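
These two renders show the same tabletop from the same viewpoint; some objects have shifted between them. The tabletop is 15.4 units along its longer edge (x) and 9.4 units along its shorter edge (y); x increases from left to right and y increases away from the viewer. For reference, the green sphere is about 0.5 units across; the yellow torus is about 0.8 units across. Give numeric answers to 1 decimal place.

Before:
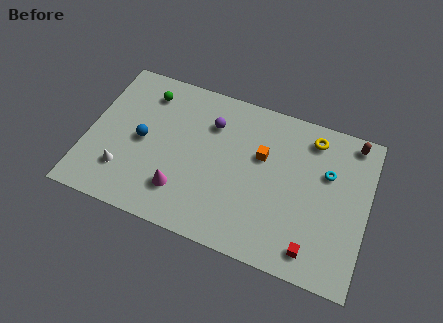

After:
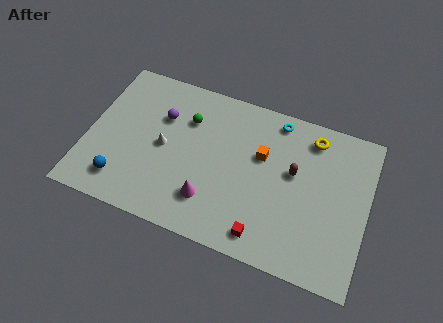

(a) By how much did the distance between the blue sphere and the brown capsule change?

-2.1

The distance was about 11.9 in the first image and 9.8 in the second, so they moved 2.1 units closer together.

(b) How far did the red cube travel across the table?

2.6

From (12.7, 1.4) to (10.1, 1.3), the red cube covered √(2.6² + 0.1²) ≈ 2.6 units.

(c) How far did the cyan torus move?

3.7

The cyan torus moved from about (13.1, 6.1) to (10.1, 8.3), a distance of √(3.0² + 2.2²) ≈ 3.7.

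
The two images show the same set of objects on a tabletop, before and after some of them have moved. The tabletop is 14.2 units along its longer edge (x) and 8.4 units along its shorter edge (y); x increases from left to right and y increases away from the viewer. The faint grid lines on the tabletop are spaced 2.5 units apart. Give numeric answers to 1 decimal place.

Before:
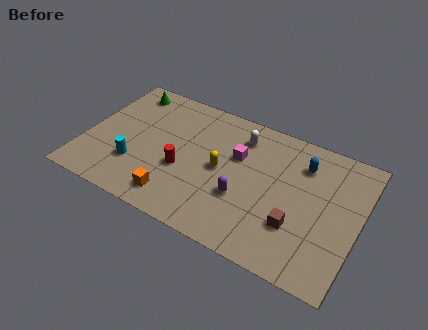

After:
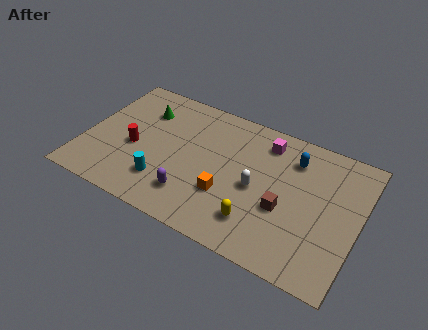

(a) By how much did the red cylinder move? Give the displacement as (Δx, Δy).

(-2.6, 0.3)

From the two frames, the red cylinder sits at roughly (5.2, 3.3) before and (2.6, 3.6) after.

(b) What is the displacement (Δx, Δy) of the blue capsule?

(-0.5, 0.1)

From the two frames, the blue capsule sits at roughly (11.1, 6.4) before and (10.6, 6.5) after.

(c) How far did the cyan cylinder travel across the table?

1.6

The cyan cylinder was near (2.8, 2.5) before and (4.4, 2.1) after, so it travelled √(1.6² + 0.4²) ≈ 1.6 units.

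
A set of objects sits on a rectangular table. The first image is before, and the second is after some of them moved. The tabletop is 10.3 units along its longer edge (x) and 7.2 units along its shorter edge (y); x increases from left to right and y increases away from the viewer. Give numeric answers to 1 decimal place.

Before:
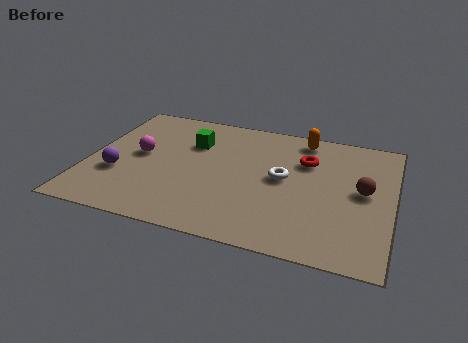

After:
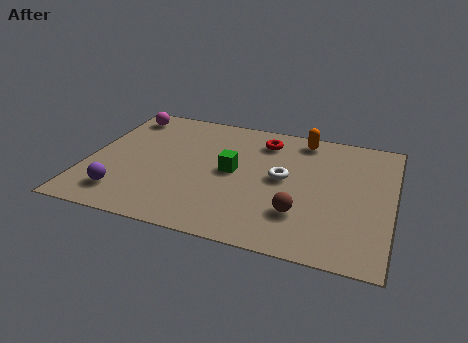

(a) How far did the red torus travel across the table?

1.7

The red torus moved from about (7.3, 5.0) to (5.8, 5.8), a distance of √(1.5² + 0.8²) ≈ 1.7.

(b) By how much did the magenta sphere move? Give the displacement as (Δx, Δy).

(-0.8, 2.3)

From the two frames, the magenta sphere sits at roughly (1.7, 3.8) before and (0.9, 6.1) after.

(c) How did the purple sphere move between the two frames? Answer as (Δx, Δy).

(0.3, -1.1)

The purple sphere was at about (1.1, 2.5) and moved to about (1.4, 1.4).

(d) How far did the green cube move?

2.0

From (3.4, 5.0) to (4.9, 3.7), the green cube covered √(1.5² + 1.3²) ≈ 2.0 units.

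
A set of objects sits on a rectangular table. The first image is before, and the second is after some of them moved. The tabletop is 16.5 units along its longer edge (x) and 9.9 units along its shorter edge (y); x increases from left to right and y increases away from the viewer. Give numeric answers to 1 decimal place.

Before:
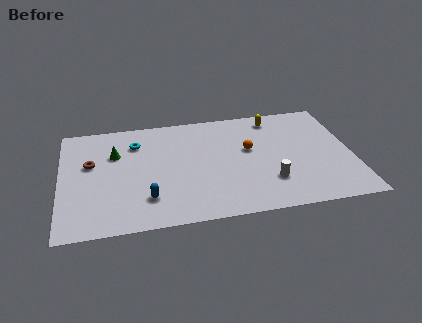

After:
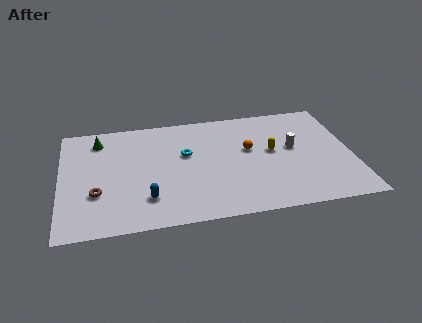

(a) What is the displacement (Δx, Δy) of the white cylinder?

(1.5, 2.8)

From the two frames, the white cylinder sits at roughly (11.7, 2.7) before and (13.2, 5.5) after.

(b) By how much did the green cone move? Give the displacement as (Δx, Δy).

(-0.9, 1.4)

The green cone was at about (3.1, 6.7) and moved to about (2.2, 8.1).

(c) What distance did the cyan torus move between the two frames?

3.2

From (4.3, 7.5) to (7.1, 6.0), the cyan torus covered √(2.8² + 1.5²) ≈ 3.2 units.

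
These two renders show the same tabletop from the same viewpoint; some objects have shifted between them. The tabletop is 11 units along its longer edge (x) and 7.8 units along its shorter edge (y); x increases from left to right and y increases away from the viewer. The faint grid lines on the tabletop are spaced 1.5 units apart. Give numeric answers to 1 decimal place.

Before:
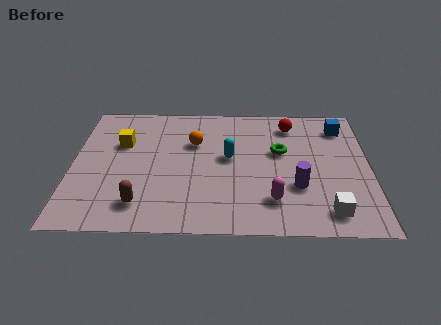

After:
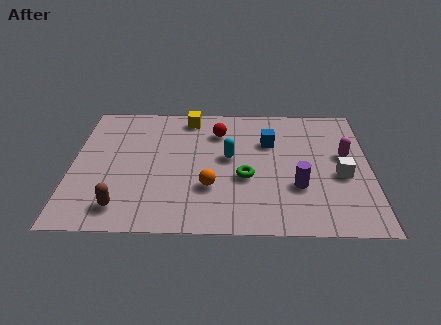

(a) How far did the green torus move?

2.1

The green torus was near (7.7, 4.7) before and (6.4, 3.1) after, so it travelled √(1.3² + 1.6²) ≈ 2.1 units.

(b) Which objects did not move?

the cyan capsule and the purple cylinder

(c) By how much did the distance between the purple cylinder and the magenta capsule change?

+1.4

They were about 1.2 units apart before and 2.6 after — 1.4 units further apart.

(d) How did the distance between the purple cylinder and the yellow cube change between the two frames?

-1.2

Before: roughly 7.0 units apart; after: 5.8. That's 1.2 units closer together.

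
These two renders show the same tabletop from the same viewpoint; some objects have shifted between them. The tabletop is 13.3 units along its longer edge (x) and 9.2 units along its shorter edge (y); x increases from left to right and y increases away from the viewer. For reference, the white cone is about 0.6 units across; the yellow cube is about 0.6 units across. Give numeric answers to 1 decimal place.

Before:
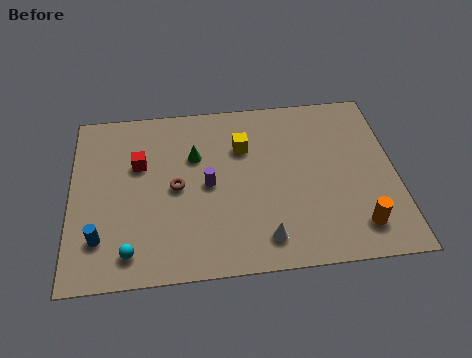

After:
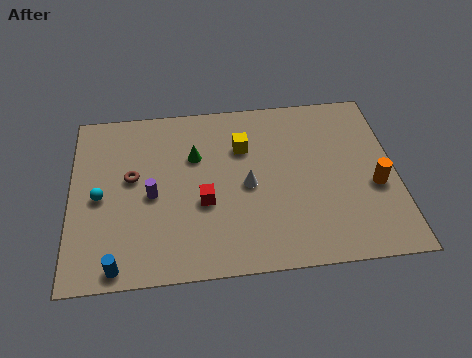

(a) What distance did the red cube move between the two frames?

3.5

The red cube was near (2.8, 5.9) before and (5.4, 3.6) after, so it travelled √(2.6² + 2.3²) ≈ 3.5 units.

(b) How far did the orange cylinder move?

2.2

The orange cylinder was near (11.6, 1.7) before and (12.4, 3.7) after, so it travelled √(0.8² + 2.0²) ≈ 2.2 units.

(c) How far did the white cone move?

2.9

The white cone was near (7.8, 1.5) before and (7.2, 4.3) after, so it travelled √(0.6² + 2.8²) ≈ 2.9 units.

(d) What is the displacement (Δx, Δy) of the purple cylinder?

(-2.3, -0.3)

The purple cylinder started near (5.6, 4.5) and ended near (3.3, 4.2).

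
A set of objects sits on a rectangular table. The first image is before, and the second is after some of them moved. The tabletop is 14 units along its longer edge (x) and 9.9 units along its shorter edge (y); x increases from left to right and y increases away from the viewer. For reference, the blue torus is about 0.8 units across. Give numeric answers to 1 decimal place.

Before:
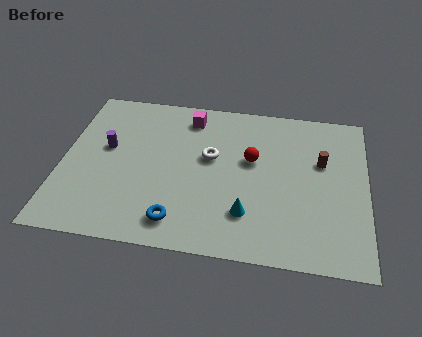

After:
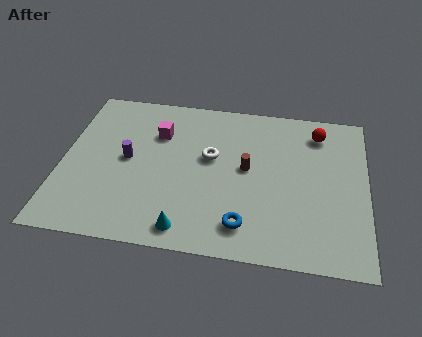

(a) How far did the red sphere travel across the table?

3.7

The red sphere was near (8.7, 5.9) before and (11.7, 8.1) after, so it travelled √(3.0² + 2.2²) ≈ 3.7 units.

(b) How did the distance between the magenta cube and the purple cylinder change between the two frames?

-2.2

Before: roughly 4.5 units apart; after: 2.3. That's 2.2 units closer together.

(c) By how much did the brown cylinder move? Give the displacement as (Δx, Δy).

(-3.4, -0.9)

The brown cylinder started near (11.9, 6.2) and ended near (8.5, 5.3).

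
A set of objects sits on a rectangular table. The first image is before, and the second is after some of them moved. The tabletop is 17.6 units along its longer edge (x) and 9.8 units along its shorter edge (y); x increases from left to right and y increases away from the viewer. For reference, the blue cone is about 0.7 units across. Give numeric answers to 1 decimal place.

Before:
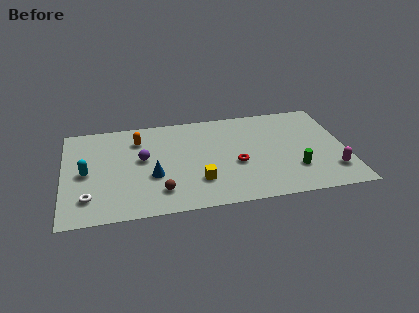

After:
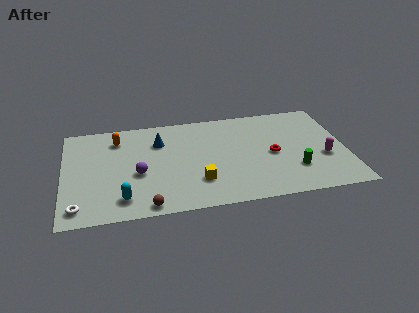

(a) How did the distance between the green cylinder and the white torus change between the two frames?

+0.7

The distance was about 12.8 in the first image and 13.5 in the second, so they moved 0.7 units further apart.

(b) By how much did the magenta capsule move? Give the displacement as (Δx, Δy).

(-0.4, 1.4)

From the two frames, the magenta capsule sits at roughly (16.6, 2.3) before and (16.2, 3.7) after.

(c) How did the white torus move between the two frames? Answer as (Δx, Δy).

(-0.6, -0.8)

The white torus was at about (1.5, 2.2) and moved to about (0.9, 1.4).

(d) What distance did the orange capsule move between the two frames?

1.3

The orange capsule was near (4.7, 7.5) before and (3.4, 7.8) after, so it travelled √(1.3² + 0.3²) ≈ 1.3 units.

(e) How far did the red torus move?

2.4

The red torus was near (10.7, 4.0) before and (13.0, 4.6) after, so it travelled √(2.3² + 0.6²) ≈ 2.4 units.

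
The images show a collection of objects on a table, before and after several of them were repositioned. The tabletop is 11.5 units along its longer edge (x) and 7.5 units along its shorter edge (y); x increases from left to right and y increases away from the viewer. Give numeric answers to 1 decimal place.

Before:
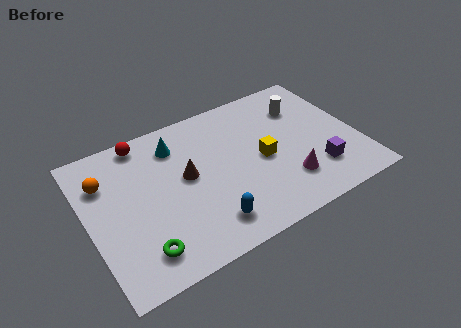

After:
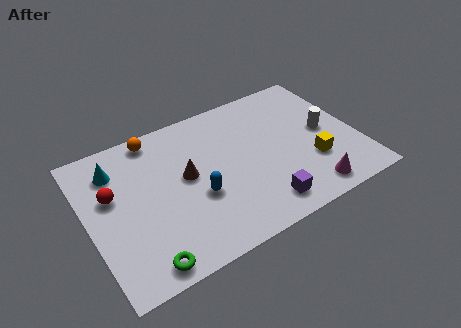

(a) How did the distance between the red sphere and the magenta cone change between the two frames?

+1.4

The distance was about 7.3 in the first image and 8.7 in the second, so they moved 1.4 units further apart.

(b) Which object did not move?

the brown cone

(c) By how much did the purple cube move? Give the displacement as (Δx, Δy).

(-2.5, -0.7)

The purple cube was at about (9.5, 1.9) and moved to about (7.0, 1.2).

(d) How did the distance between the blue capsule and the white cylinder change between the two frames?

-0.5

The distance was about 6.3 in the first image and 5.8 in the second, so they moved 0.5 units closer together.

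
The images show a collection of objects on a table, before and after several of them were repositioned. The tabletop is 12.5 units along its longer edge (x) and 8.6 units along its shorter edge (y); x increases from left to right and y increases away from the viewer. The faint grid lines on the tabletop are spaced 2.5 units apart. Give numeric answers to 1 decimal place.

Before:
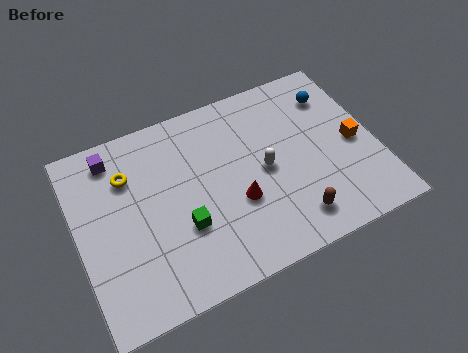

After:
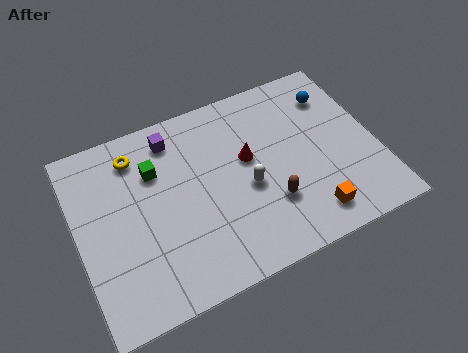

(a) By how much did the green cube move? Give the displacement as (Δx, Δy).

(-0.8, 3.0)

The green cube started near (4.2, 3.0) and ended near (3.4, 6.0).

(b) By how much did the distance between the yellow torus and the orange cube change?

-0.9

The distance was about 9.6 in the first image and 8.7 in the second, so they moved 0.9 units closer together.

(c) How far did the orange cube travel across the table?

3.5

The orange cube moved from about (11.6, 4.0) to (9.3, 1.4), a distance of √(2.3² + 2.6²) ≈ 3.5.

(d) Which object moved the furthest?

the orange cube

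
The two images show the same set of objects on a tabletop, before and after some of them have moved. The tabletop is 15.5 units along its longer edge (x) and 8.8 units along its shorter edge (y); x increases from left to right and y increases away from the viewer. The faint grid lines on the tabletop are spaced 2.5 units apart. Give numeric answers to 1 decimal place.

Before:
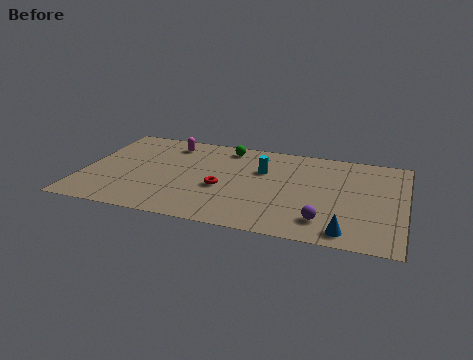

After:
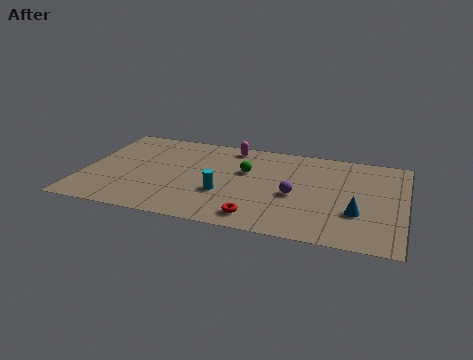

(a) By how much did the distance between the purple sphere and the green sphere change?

-4.7

They were about 7.7 units apart before and 3.0 after — 4.7 units closer together.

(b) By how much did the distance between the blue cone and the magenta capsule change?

-2.9

They were about 10.9 units apart before and 8.0 after — 2.9 units closer together.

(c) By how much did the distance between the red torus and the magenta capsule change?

+1.9

Before: roughly 4.7 units apart; after: 6.6. That's 1.9 units further apart.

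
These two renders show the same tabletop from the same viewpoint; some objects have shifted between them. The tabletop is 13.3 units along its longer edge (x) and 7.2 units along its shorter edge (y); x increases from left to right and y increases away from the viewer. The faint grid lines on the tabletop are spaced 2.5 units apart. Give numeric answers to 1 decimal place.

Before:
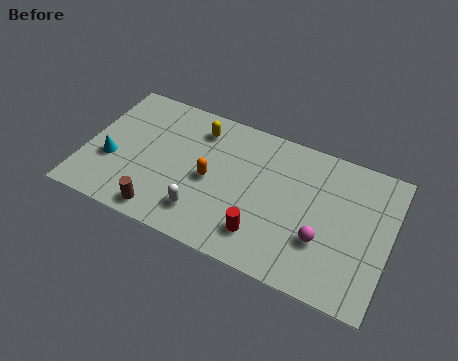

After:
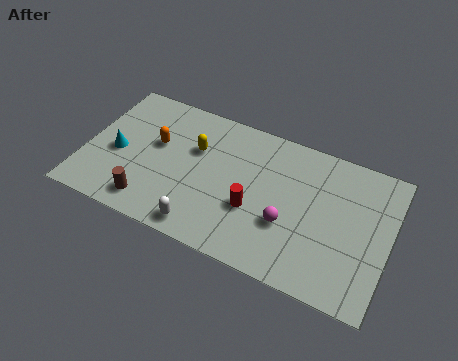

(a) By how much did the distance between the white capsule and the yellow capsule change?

-0.4

Before: roughly 4.3 units apart; after: 3.9. That's 0.4 units closer together.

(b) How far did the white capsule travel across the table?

0.7

The white capsule was near (5.4, 1.6) before and (5.5, 0.9) after, so it travelled √(0.1² + 0.7²) ≈ 0.7 units.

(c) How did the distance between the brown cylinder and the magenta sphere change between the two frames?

-0.9

They were about 7.0 units apart before and 6.1 after — 0.9 units closer together.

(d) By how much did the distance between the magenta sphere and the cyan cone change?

-1.7

Before: roughly 9.3 units apart; after: 7.6. That's 1.7 units closer together.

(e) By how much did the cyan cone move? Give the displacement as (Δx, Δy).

(0.2, 0.5)

From the two frames, the cyan cone sits at roughly (1.2, 2.7) before and (1.4, 3.2) after.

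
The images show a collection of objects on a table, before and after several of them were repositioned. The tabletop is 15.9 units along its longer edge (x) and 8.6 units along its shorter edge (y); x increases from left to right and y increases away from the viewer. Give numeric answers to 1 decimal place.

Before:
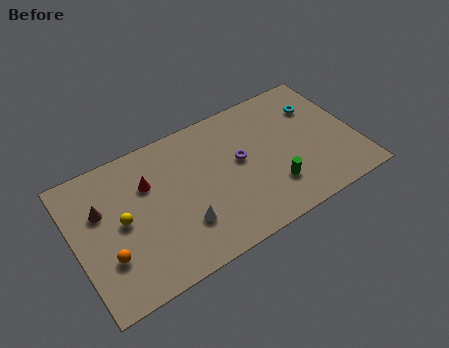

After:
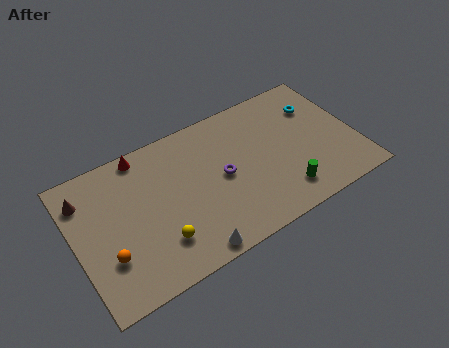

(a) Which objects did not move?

the orange sphere and the cyan torus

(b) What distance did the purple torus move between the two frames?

1.2

From (9.4, 4.8) to (8.3, 4.3), the purple torus covered √(1.1² + 0.5²) ≈ 1.2 units.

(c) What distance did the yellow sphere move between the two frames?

2.8

The yellow sphere moved from about (2.6, 4.4) to (4.4, 2.2), a distance of √(1.8² + 2.2²) ≈ 2.8.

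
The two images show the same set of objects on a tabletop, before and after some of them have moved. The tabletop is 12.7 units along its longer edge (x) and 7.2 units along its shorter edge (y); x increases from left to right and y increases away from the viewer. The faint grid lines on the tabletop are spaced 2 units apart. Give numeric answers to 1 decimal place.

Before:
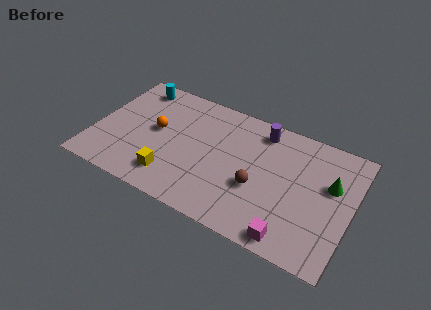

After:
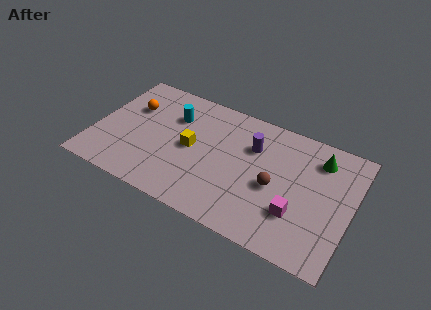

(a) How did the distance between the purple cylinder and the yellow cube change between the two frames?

-2.8

The distance was about 6.0 in the first image and 3.2 in the second, so they moved 2.8 units closer together.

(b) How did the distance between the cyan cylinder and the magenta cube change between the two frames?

-3.0

The distance was about 10.1 in the first image and 7.1 in the second, so they moved 3.0 units closer together.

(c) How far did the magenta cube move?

1.4

From (10.1, 0.8) to (10.2, 2.2), the magenta cube covered √(0.1² + 1.4²) ≈ 1.4 units.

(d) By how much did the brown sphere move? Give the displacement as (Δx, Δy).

(0.8, 0.4)

The brown sphere was at about (8.2, 2.8) and moved to about (9.0, 3.2).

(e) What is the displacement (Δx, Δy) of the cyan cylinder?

(2.1, -1.1)

The cyan cylinder started near (1.6, 6.2) and ended near (3.7, 5.1).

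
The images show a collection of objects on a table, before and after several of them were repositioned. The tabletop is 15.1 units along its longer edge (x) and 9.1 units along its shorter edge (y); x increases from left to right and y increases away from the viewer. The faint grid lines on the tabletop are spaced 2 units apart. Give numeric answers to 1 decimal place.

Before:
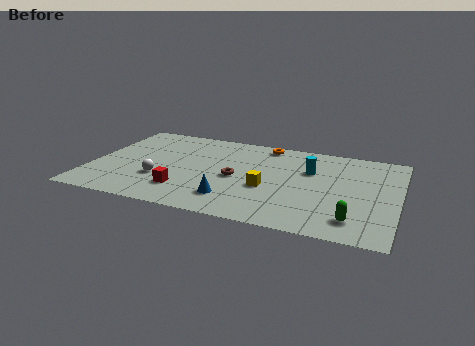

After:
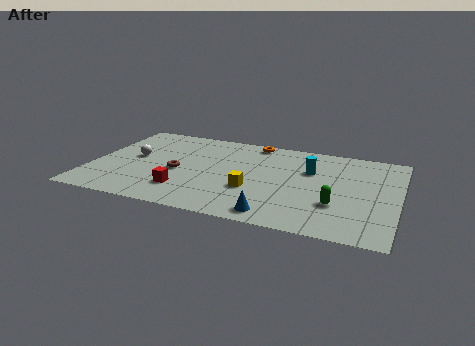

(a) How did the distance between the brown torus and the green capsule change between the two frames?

+1.6

Before: roughly 6.4 units apart; after: 8.0. That's 1.6 units further apart.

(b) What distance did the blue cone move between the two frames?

2.4

The blue cone moved from about (7.2, 2.0) to (9.4, 1.1), a distance of √(2.2² + 0.9²) ≈ 2.4.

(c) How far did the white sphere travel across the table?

2.4

The white sphere moved from about (3.5, 3.0) to (2.0, 4.9), a distance of √(1.5² + 1.9²) ≈ 2.4.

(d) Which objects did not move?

the red cube and the cyan cylinder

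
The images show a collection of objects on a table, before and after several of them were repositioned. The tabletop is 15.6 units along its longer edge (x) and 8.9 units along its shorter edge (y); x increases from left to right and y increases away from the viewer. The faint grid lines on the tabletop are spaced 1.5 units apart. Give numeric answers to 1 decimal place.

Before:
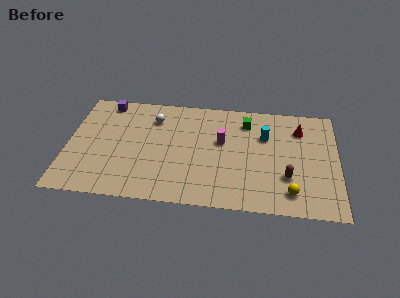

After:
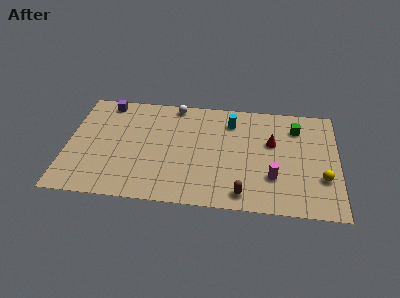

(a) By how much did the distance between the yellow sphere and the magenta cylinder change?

-2.6

Before: roughly 5.4 units apart; after: 2.8. That's 2.6 units closer together.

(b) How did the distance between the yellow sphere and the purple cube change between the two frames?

+1.1

They were about 12.5 units apart before and 13.6 after — 1.1 units further apart.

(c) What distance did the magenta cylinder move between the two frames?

4.0

The magenta cylinder moved from about (8.9, 5.3) to (11.9, 2.7), a distance of √(3.0² + 2.6²) ≈ 4.0.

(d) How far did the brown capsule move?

3.0

From (12.7, 2.8) to (10.2, 1.2), the brown capsule covered √(2.5² + 1.6²) ≈ 3.0 units.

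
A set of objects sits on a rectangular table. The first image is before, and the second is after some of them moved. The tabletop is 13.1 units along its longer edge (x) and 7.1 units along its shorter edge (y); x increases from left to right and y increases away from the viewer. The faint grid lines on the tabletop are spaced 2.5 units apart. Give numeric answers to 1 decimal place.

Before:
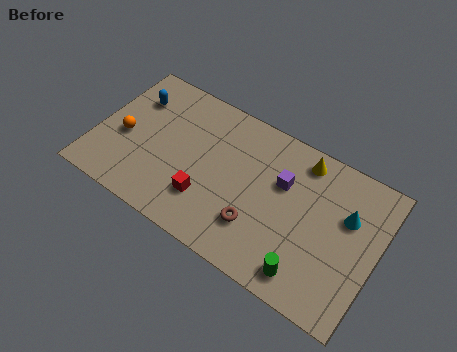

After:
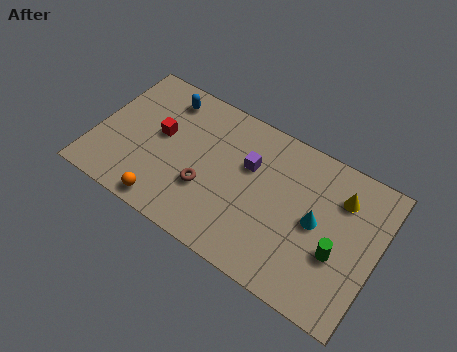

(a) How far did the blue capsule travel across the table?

1.6

From (1.4, 5.2) to (2.8, 5.9), the blue capsule covered √(1.4² + 0.7²) ≈ 1.6 units.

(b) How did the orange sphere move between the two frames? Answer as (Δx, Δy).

(2.4, -2.3)

The orange sphere was at about (1.3, 3.1) and moved to about (3.7, 0.8).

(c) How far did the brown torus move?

2.5

From (7.8, 2.0) to (5.3, 2.5), the brown torus covered √(2.5² + 0.5²) ≈ 2.5 units.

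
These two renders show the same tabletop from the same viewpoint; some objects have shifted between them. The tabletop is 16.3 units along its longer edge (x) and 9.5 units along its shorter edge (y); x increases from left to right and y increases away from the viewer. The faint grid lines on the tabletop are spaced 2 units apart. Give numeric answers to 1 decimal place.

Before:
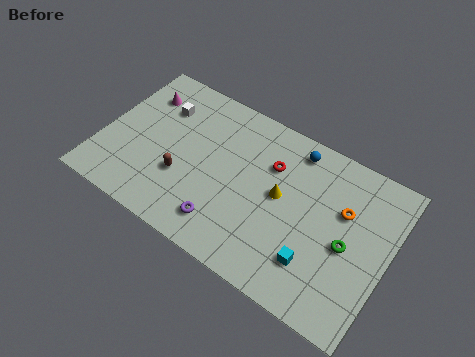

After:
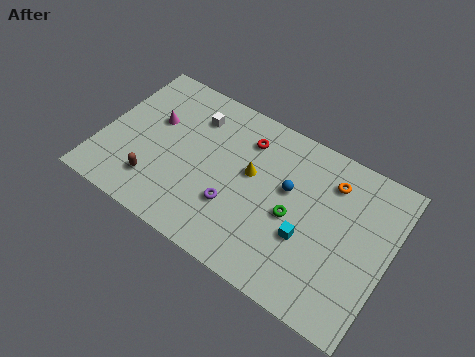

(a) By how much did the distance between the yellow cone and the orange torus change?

+1.2

Before: roughly 3.5 units apart; after: 4.7. That's 1.2 units further apart.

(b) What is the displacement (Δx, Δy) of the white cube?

(1.9, 0.4)

The white cube was at about (2.9, 6.9) and moved to about (4.8, 7.3).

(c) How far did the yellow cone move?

1.8

The yellow cone moved from about (10.2, 5.1) to (8.4, 5.5), a distance of √(1.8² + 0.4²) ≈ 1.8.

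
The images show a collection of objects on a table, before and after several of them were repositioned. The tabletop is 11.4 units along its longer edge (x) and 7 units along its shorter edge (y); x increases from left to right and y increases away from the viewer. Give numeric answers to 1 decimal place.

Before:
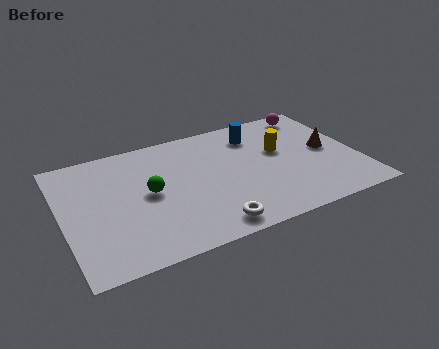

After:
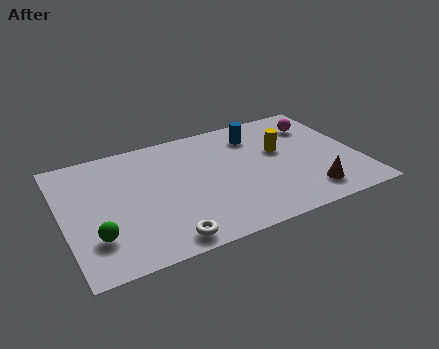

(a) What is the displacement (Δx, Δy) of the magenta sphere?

(0.0, -0.8)

The magenta sphere started near (10.1, 6.1) and ended near (10.1, 5.3).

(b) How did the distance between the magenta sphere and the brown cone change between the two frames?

+1.6

The distance was about 2.5 in the first image and 4.1 in the second, so they moved 1.6 units further apart.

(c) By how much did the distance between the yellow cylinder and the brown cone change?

+1.1

The distance was about 1.9 in the first image and 3.0 in the second, so they moved 1.1 units further apart.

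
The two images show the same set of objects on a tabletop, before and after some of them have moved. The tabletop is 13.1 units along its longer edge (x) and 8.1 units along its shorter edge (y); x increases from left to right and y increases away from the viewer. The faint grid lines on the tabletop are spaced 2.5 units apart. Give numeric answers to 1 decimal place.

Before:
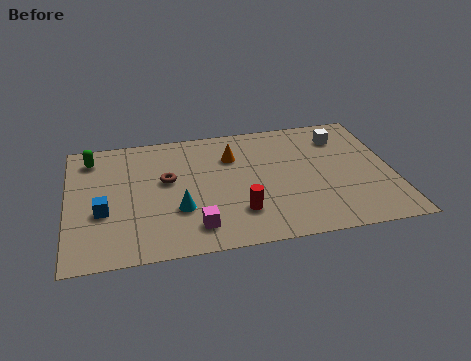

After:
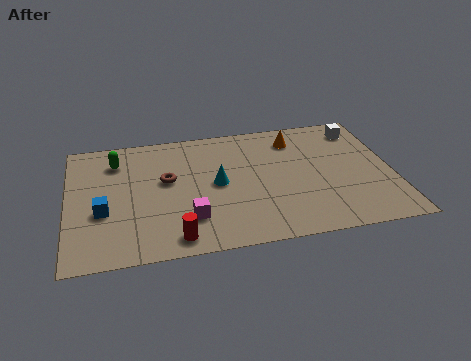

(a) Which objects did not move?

the brown torus and the blue cube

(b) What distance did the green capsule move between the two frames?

1.1

The green capsule moved from about (1.0, 6.7) to (2.0, 6.3), a distance of √(1.0² + 0.4²) ≈ 1.1.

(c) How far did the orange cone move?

2.7

The orange cone was near (6.7, 5.8) before and (9.3, 6.5) after, so it travelled √(2.6² + 0.7²) ≈ 2.7 units.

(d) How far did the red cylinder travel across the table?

2.8

The red cylinder moved from about (6.8, 2.1) to (4.2, 1.0), a distance of √(2.6² + 1.1²) ≈ 2.8.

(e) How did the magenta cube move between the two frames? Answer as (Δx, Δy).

(-0.2, 0.6)

From the two frames, the magenta cube sits at roughly (5.0, 1.5) before and (4.8, 2.1) after.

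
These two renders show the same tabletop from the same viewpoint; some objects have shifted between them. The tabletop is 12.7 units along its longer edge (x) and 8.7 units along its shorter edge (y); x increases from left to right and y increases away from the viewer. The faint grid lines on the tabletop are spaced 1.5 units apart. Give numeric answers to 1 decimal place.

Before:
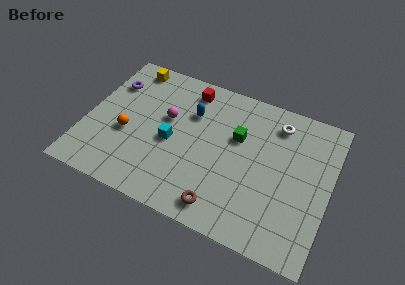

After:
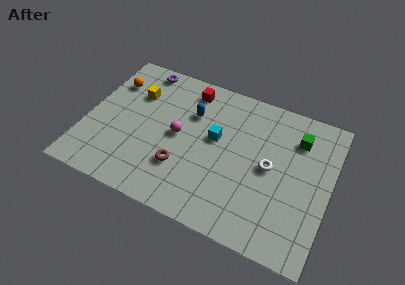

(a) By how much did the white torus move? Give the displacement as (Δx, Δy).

(-0.1, -2.7)

The white torus was at about (9.7, 7.1) and moved to about (9.6, 4.4).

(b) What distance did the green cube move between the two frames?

3.2

From (7.8, 5.5) to (10.8, 6.6), the green cube covered √(3.0² + 1.1²) ≈ 3.2 units.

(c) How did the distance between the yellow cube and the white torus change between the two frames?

-0.4

The distance was about 7.9 in the first image and 7.5 in the second, so they moved 0.4 units closer together.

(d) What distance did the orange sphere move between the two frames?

3.1

The orange sphere was near (2.2, 3.5) before and (1.0, 6.4) after, so it travelled √(1.2² + 2.9²) ≈ 3.1 units.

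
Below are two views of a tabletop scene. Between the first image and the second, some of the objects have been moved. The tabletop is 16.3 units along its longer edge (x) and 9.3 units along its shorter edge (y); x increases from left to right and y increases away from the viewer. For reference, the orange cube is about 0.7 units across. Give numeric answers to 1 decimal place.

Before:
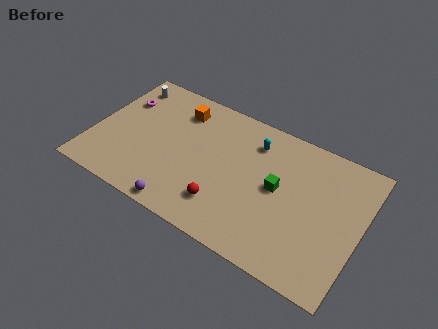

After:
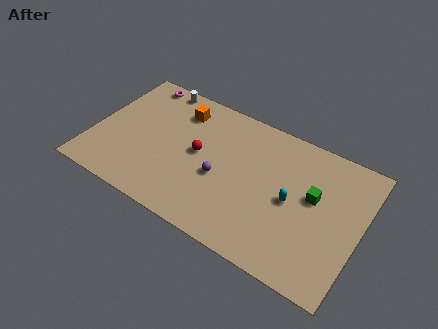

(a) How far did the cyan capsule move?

3.9

From (9.5, 7.3) to (12.2, 4.5), the cyan capsule covered √(2.7² + 2.8²) ≈ 3.9 units.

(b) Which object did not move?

the orange cube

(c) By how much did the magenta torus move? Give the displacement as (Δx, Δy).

(0.7, 1.9)

From the two frames, the magenta torus sits at roughly (1.3, 6.5) before and (2.0, 8.4) after.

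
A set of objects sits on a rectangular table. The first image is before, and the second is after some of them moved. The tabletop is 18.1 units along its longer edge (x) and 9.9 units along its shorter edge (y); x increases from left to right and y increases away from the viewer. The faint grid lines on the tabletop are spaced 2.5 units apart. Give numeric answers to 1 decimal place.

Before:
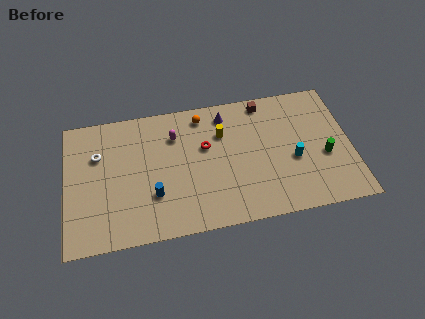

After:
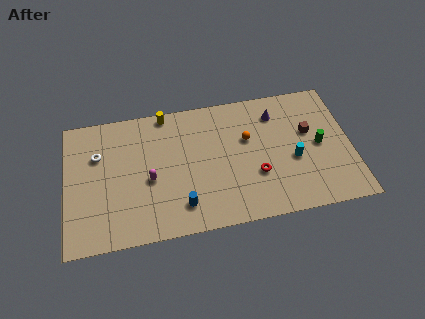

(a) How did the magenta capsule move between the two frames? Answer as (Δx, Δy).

(-1.7, -3.0)

The magenta capsule was at about (7.0, 7.3) and moved to about (5.3, 4.3).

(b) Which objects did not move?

the cyan cylinder and the white torus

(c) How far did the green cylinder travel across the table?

0.9

The green cylinder moved from about (16.4, 4.0) to (16.1, 4.9), a distance of √(0.3² + 0.9²) ≈ 0.9.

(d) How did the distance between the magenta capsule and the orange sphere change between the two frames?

+4.4

They were about 2.2 units apart before and 6.6 after — 4.4 units further apart.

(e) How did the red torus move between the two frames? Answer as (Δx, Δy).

(3.1, -2.7)

The red torus started near (8.9, 6.1) and ended near (12.0, 3.4).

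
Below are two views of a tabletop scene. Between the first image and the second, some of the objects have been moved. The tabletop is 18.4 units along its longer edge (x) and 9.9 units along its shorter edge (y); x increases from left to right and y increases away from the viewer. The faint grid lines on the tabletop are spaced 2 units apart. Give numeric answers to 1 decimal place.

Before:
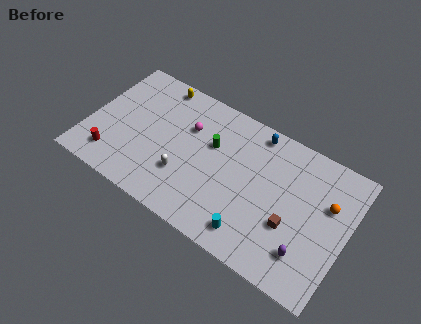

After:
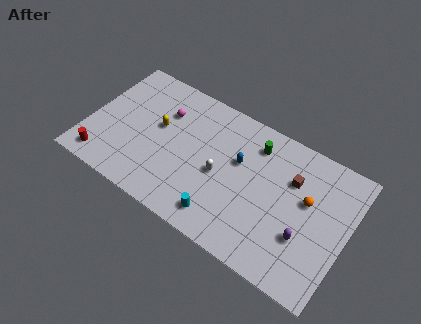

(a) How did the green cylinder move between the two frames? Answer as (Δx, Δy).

(2.9, 1.6)

The green cylinder started near (8.6, 6.3) and ended near (11.5, 7.9).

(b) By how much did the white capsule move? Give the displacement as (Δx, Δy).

(2.4, 1.4)

The white capsule was at about (7.1, 3.1) and moved to about (9.5, 4.5).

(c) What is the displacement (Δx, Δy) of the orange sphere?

(-1.4, -0.5)

The orange sphere was at about (16.9, 6.4) and moved to about (15.5, 5.9).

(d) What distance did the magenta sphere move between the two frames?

1.8

The magenta sphere moved from about (6.8, 6.7) to (5.0, 7.0), a distance of √(1.8² + 0.3²) ≈ 1.8.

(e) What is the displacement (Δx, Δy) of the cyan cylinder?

(-2.2, 0.0)

The cyan cylinder was at about (12.3, 1.6) and moved to about (10.1, 1.6).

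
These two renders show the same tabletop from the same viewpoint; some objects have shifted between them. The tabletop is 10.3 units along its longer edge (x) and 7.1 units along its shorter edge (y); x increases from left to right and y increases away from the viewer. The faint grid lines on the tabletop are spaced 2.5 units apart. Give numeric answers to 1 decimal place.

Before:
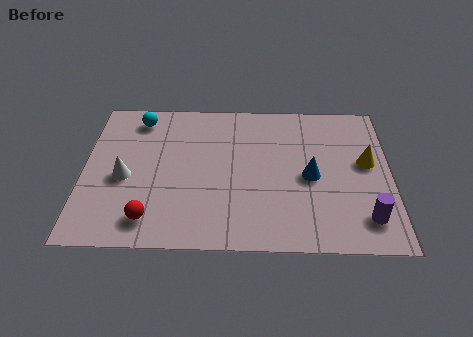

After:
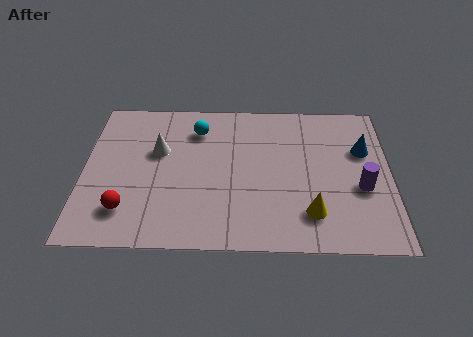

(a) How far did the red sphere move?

0.9

The red sphere moved from about (2.3, 1.2) to (1.5, 1.6), a distance of √(0.8² + 0.4²) ≈ 0.9.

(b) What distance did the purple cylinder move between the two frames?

1.4

The purple cylinder was near (9.4, 1.4) before and (9.3, 2.8) after, so it travelled √(0.1² + 1.4²) ≈ 1.4 units.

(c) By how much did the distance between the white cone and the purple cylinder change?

-1.2

The distance was about 8.2 in the first image and 7.0 in the second, so they moved 1.2 units closer together.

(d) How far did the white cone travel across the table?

1.7

From (1.4, 3.1) to (2.5, 4.4), the white cone covered √(1.1² + 1.3²) ≈ 1.7 units.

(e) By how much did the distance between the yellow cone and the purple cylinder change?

-0.5

The distance was about 2.6 in the first image and 2.1 in the second, so they moved 0.5 units closer together.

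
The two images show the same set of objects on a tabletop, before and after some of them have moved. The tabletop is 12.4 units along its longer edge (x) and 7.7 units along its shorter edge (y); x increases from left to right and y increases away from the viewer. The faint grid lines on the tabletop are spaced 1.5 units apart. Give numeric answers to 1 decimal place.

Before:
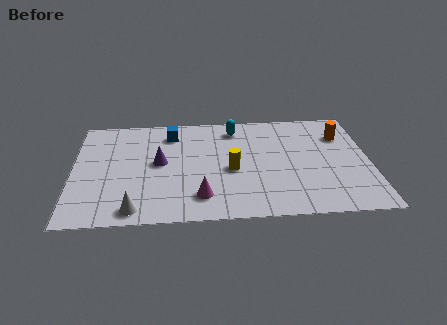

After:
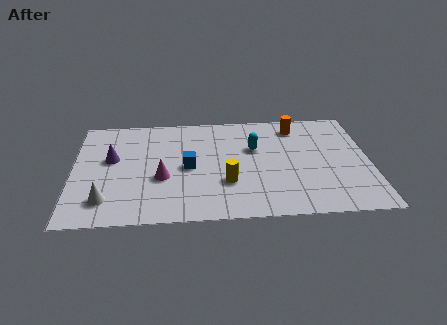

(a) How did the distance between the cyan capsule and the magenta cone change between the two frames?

-0.7

The distance was about 5.0 in the first image and 4.3 in the second, so they moved 0.7 units closer together.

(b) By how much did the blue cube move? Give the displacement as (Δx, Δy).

(0.7, -2.5)

From the two frames, the blue cube sits at roughly (4.1, 6.2) before and (4.8, 3.7) after.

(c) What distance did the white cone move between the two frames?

1.4

The white cone moved from about (2.6, 0.9) to (1.4, 1.6), a distance of √(1.2² + 0.7²) ≈ 1.4.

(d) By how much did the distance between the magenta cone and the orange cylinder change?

-0.6

They were about 7.2 units apart before and 6.6 after — 0.6 units closer together.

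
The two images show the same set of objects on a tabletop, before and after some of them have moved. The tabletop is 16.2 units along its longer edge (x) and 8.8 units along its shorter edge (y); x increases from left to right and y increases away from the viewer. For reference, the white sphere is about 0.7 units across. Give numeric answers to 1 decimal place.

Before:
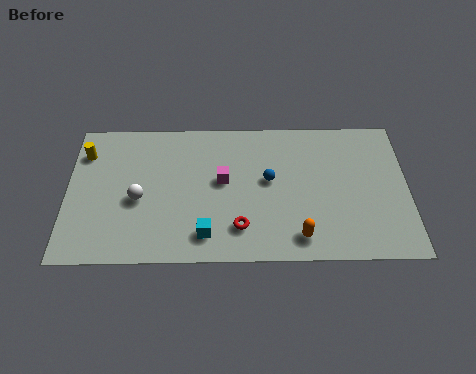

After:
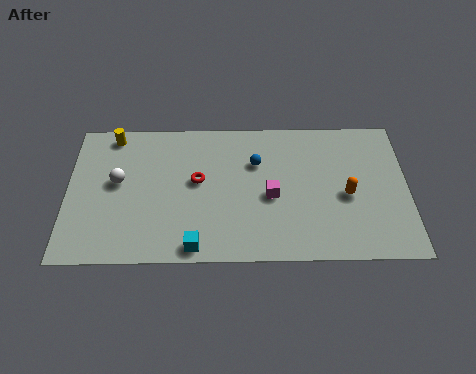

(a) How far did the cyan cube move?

0.9

The cyan cube moved from about (6.6, 1.6) to (6.1, 0.9), a distance of √(0.5² + 0.7²) ≈ 0.9.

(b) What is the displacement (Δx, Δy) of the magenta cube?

(2.3, -1.0)

From the two frames, the magenta cube sits at roughly (7.4, 4.9) before and (9.7, 3.9) after.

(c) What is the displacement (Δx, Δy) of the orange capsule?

(2.3, 2.5)

The orange capsule was at about (11.0, 1.4) and moved to about (13.3, 3.9).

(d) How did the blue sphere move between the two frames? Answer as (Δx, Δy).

(-0.6, 1.1)

The blue sphere started near (9.6, 4.9) and ended near (9.0, 6.0).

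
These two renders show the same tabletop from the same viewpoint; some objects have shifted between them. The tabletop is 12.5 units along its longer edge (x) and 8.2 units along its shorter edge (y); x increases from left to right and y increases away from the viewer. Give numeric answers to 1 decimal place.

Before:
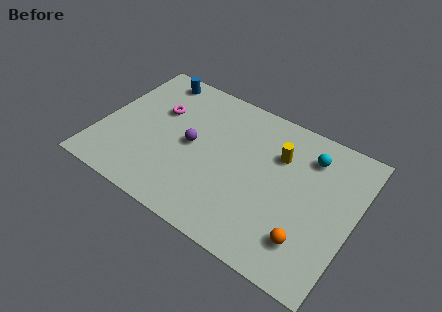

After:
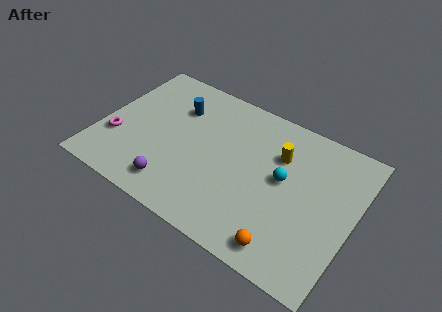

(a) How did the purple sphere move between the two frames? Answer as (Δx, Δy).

(-0.4, -2.7)

The purple sphere started near (4.5, 4.1) and ended near (4.1, 1.4).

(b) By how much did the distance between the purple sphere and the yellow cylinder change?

+1.8

They were about 4.4 units apart before and 6.2 after — 1.8 units further apart.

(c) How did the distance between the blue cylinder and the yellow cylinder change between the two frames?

-1.6

Before: roughly 6.8 units apart; after: 5.2. That's 1.6 units closer together.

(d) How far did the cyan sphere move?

2.1

From (10.0, 6.4) to (9.0, 4.5), the cyan sphere covered √(1.0² + 1.9²) ≈ 2.1 units.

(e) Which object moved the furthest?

the magenta torus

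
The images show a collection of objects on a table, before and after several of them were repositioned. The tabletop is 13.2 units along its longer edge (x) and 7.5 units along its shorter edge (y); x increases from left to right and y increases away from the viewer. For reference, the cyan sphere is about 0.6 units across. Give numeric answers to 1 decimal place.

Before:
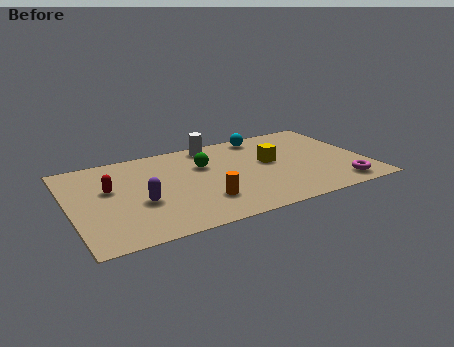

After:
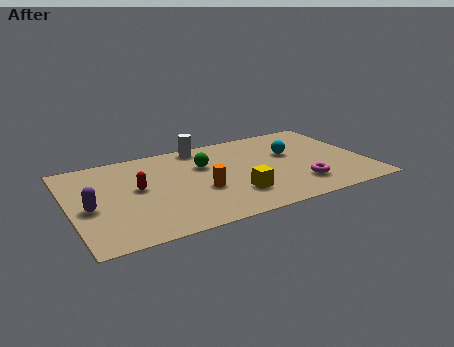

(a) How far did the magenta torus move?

1.8

The magenta torus was near (11.7, 1.1) before and (10.0, 1.8) after, so it travelled √(1.7² + 0.7²) ≈ 1.8 units.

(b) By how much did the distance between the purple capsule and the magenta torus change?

+0.4

The distance was about 8.9 in the first image and 9.3 in the second, so they moved 0.4 units further apart.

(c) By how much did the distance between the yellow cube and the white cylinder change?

+1.5

The distance was about 3.3 in the first image and 4.8 in the second, so they moved 1.5 units further apart.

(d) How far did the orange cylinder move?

0.9

The orange cylinder was near (5.7, 2.0) before and (5.7, 2.9) after, so it travelled √(0.0² + 0.9²) ≈ 0.9 units.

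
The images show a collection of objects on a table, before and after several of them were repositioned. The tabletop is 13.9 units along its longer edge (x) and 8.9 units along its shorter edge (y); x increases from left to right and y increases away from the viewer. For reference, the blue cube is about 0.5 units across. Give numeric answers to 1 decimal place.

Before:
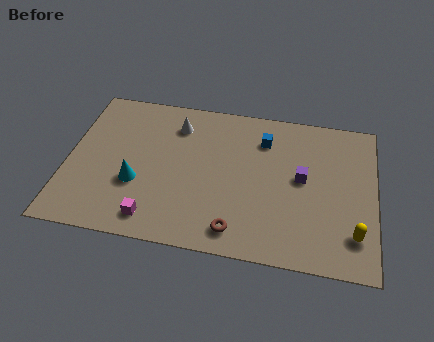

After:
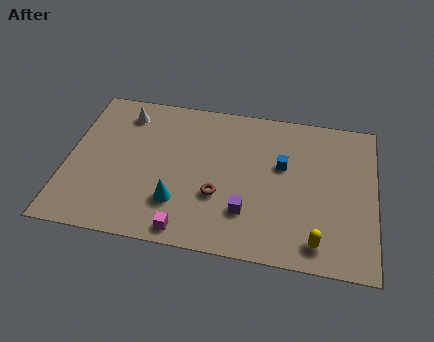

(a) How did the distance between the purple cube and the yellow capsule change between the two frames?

-0.3

Before: roughly 3.7 units apart; after: 3.4. That's 0.3 units closer together.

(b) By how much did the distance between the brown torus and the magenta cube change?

-1.1

The distance was about 3.7 in the first image and 2.6 in the second, so they moved 1.1 units closer together.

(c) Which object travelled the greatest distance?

the purple cube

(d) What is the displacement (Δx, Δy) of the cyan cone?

(1.9, -0.8)

The cyan cone was at about (3.2, 3.2) and moved to about (5.1, 2.4).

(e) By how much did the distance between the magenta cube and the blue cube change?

-1.1

The distance was about 7.2 in the first image and 6.1 in the second, so they moved 1.1 units closer together.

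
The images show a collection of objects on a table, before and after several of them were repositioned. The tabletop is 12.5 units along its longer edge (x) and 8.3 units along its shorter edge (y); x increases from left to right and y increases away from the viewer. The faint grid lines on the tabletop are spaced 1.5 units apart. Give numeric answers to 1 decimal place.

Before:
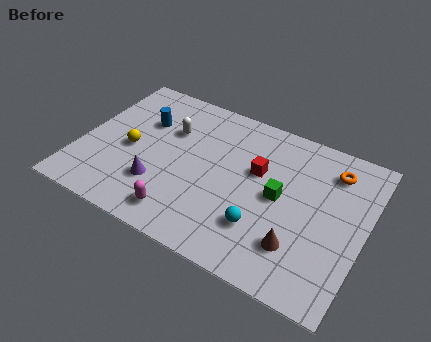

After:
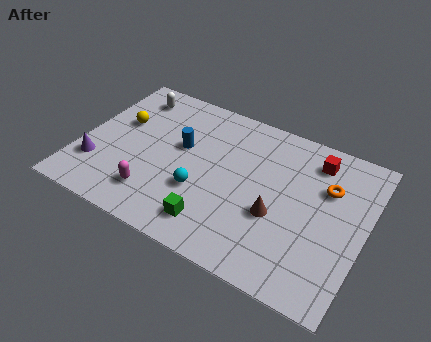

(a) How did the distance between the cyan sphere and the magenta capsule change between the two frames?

-1.3

They were about 3.5 units apart before and 2.2 after — 1.3 units closer together.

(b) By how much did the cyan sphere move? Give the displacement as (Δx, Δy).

(-2.8, 0.6)

The cyan sphere was at about (8.3, 2.3) and moved to about (5.5, 2.9).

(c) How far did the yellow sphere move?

1.5

The yellow sphere moved from about (2.2, 3.8) to (1.5, 5.1), a distance of √(0.7² + 1.3²) ≈ 1.5.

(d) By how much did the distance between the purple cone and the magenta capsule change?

+1.1

Before: roughly 1.6 units apart; after: 2.7. That's 1.1 units further apart.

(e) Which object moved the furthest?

the green cube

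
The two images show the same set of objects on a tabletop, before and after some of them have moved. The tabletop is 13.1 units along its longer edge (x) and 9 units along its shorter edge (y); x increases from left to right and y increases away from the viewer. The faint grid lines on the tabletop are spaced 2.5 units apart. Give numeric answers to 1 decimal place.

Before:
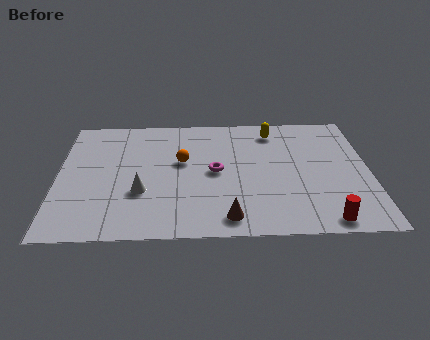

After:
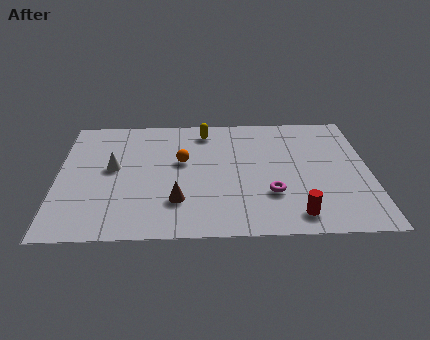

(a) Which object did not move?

the orange sphere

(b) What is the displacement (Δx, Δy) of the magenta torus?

(2.3, -1.7)

The magenta torus started near (6.6, 4.5) and ended near (8.9, 2.8).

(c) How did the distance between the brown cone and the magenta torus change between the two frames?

+0.6

Before: roughly 3.3 units apart; after: 3.9. That's 0.6 units further apart.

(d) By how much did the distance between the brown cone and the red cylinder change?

+1.0

They were about 4.0 units apart before and 5.0 after — 1.0 units further apart.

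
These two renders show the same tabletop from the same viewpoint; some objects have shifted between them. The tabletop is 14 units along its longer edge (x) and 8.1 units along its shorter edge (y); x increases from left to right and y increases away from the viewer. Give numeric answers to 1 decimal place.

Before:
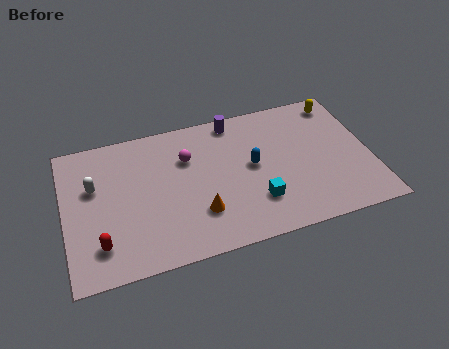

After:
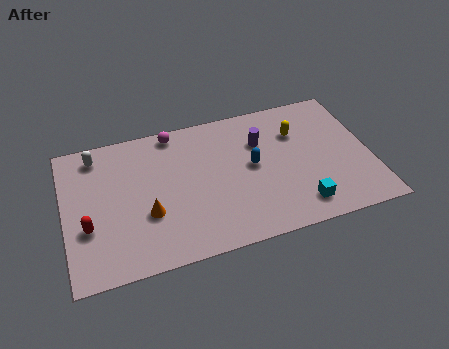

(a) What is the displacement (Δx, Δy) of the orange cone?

(-2.3, 0.6)

From the two frames, the orange cone sits at roughly (6.0, 2.3) before and (3.7, 2.9) after.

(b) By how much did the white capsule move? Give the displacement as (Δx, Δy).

(0.2, 1.8)

The white capsule was at about (1.4, 5.1) and moved to about (1.6, 6.9).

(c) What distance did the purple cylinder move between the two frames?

1.9

The purple cylinder moved from about (8.0, 7.2) to (9.1, 5.6), a distance of √(1.1² + 1.6²) ≈ 1.9.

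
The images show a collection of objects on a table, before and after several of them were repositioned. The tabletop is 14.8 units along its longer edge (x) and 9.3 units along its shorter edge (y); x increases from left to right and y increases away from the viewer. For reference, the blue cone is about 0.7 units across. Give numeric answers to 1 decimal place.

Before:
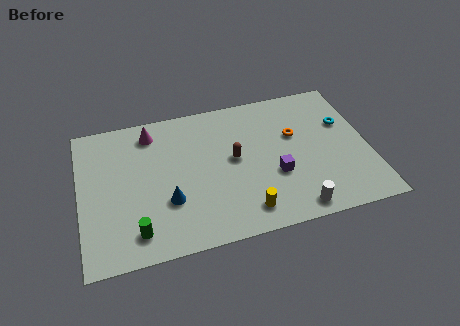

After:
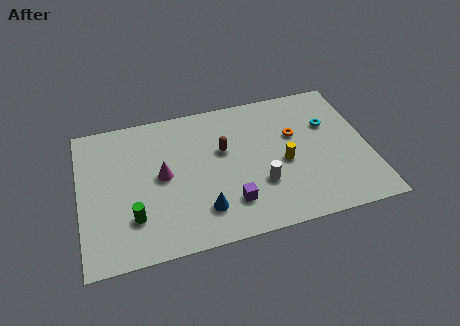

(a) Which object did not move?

the orange torus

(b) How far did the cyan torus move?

0.8

The cyan torus was near (13.7, 6.0) before and (12.9, 6.1) after, so it travelled √(0.8² + 0.1²) ≈ 0.8 units.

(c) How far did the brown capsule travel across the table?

0.9

The brown capsule was near (7.9, 5.0) before and (7.4, 5.7) after, so it travelled √(0.5² + 0.7²) ≈ 0.9 units.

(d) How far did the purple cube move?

2.7

From (9.9, 3.4) to (7.5, 2.2), the purple cube covered √(2.4² + 1.2²) ≈ 2.7 units.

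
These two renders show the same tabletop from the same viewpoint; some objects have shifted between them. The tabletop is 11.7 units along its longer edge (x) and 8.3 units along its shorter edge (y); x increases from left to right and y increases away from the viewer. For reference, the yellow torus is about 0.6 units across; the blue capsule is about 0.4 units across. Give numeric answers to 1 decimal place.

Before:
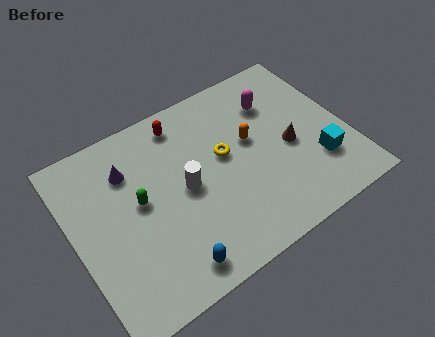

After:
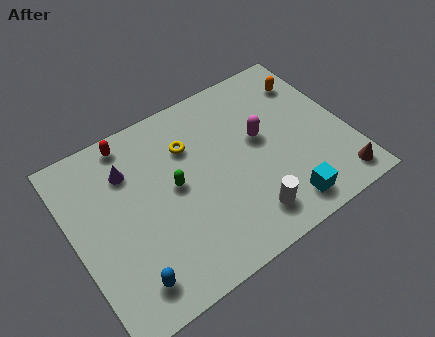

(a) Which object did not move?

the purple cone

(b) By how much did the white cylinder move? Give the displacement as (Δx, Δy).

(2.2, -2.6)

The white cylinder started near (4.7, 4.1) and ended near (6.9, 1.5).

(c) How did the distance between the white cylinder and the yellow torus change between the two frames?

+2.8

The distance was about 1.9 in the first image and 4.7 in the second, so they moved 2.8 units further apart.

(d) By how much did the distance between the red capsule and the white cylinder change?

+4.1

The distance was about 3.0 in the first image and 7.1 in the second, so they moved 4.1 units further apart.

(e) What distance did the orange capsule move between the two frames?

3.3

From (7.7, 4.8) to (10.6, 6.4), the orange capsule covered √(2.9² + 1.6²) ≈ 3.3 units.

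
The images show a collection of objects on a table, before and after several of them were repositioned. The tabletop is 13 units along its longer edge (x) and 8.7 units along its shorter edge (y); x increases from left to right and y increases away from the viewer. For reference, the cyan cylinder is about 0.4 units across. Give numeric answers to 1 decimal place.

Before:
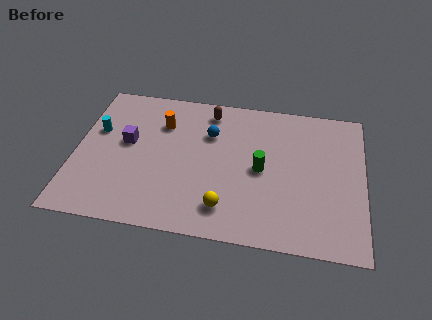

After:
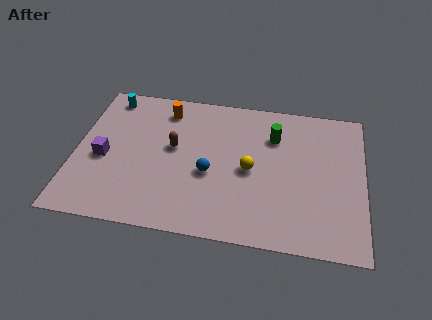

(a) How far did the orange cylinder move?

0.9

The orange cylinder moved from about (3.8, 6.3) to (3.9, 7.2), a distance of √(0.1² + 0.9²) ≈ 0.9.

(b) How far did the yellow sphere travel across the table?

2.6

From (6.9, 1.7) to (7.9, 4.1), the yellow sphere covered √(1.0² + 2.4²) ≈ 2.6 units.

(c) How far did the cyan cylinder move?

2.2

The cyan cylinder moved from about (0.9, 5.4) to (1.3, 7.6), a distance of √(0.4² + 2.2²) ≈ 2.2.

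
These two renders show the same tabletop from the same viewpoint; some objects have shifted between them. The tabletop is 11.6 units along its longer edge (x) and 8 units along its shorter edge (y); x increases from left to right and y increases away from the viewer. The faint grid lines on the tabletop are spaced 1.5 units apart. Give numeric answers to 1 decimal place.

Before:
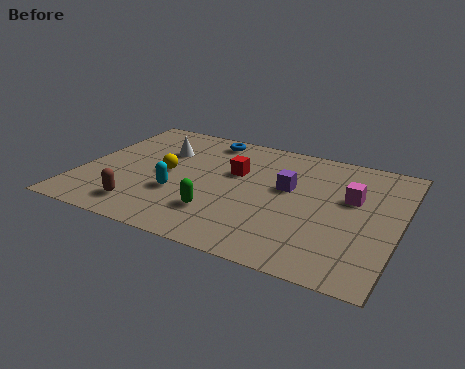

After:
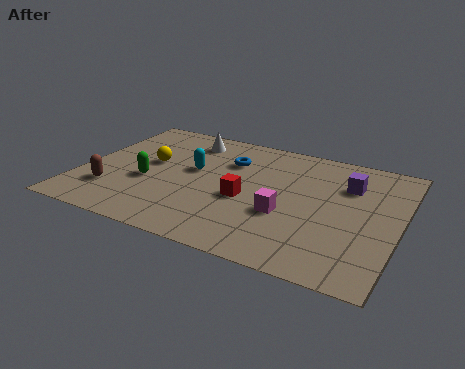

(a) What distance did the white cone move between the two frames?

1.4

From (2.7, 5.5) to (3.5, 6.6), the white cone covered √(0.8² + 1.1²) ≈ 1.4 units.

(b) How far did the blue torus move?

1.6

From (4.2, 7.0) to (5.2, 5.7), the blue torus covered √(1.0² + 1.3²) ≈ 1.6 units.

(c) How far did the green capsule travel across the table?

3.0

From (5.3, 2.1) to (2.5, 3.2), the green capsule covered √(2.8² + 1.1²) ≈ 3.0 units.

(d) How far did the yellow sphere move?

0.9

The yellow sphere was near (3.1, 4.0) before and (2.4, 4.5) after, so it travelled √(0.7² + 0.5²) ≈ 0.9 units.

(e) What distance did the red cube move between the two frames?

1.7

The red cube was near (5.5, 5.0) before and (6.1, 3.4) after, so it travelled √(0.6² + 1.6²) ≈ 1.7 units.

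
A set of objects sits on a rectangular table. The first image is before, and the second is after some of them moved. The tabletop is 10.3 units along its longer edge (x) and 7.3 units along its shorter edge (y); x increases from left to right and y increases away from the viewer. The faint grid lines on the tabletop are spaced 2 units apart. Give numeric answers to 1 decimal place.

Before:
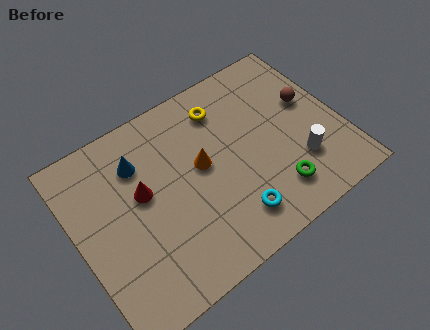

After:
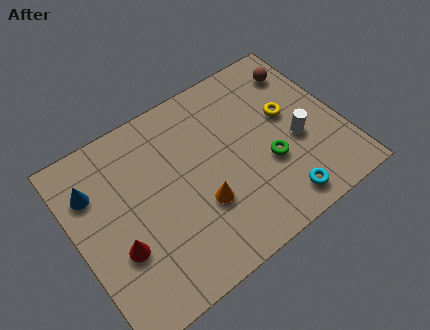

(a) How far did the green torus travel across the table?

1.2

The green torus was near (7.3, 1.5) before and (7.3, 2.7) after, so it travelled √(0.0² + 1.2²) ≈ 1.2 units.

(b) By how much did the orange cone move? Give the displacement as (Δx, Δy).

(-0.3, -1.5)

The orange cone started near (4.9, 4.0) and ended near (4.6, 2.5).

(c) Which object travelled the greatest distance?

the yellow torus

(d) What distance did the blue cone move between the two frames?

1.8

From (2.7, 5.4) to (0.9, 5.3), the blue cone covered √(1.8² + 0.1²) ≈ 1.8 units.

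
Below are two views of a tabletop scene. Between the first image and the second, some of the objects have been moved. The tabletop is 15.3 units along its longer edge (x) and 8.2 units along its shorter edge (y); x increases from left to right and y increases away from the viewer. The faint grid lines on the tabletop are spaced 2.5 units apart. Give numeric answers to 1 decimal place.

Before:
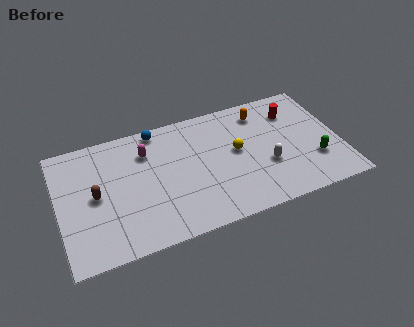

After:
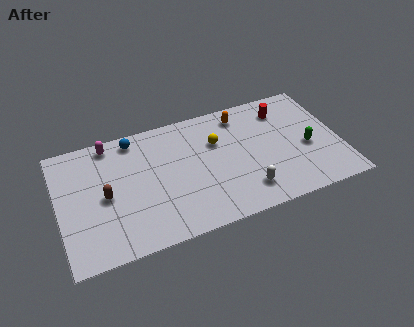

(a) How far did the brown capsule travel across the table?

0.5

The brown capsule moved from about (2.0, 4.1) to (2.5, 3.9), a distance of √(0.5² + 0.2²) ≈ 0.5.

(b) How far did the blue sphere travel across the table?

1.3

The blue sphere was near (5.6, 7.4) before and (4.3, 7.2) after, so it travelled √(1.3² + 0.2²) ≈ 1.3 units.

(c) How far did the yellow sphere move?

1.4

From (9.7, 4.5) to (8.7, 5.5), the yellow sphere covered √(1.0² + 1.0²) ≈ 1.4 units.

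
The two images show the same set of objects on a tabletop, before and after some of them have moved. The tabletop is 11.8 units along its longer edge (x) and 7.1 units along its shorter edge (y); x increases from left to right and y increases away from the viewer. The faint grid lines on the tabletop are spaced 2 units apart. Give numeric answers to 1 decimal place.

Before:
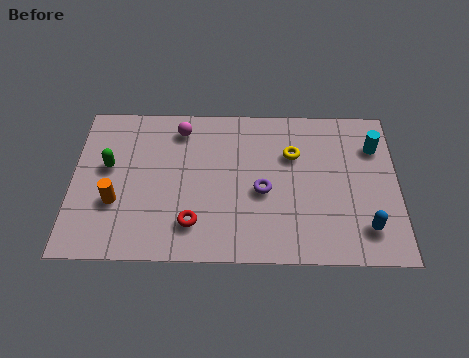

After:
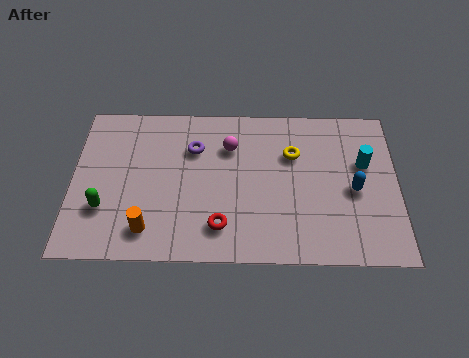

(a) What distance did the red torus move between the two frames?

1.0

From (4.4, 1.6) to (5.4, 1.5), the red torus covered √(1.0² + 0.1²) ≈ 1.0 units.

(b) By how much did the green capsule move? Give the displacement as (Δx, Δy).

(-0.1, -1.9)

From the two frames, the green capsule sits at roughly (1.3, 4.1) before and (1.2, 2.2) after.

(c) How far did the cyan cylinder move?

0.9

From (11.0, 5.2) to (10.6, 4.4), the cyan cylinder covered √(0.4² + 0.8²) ≈ 0.9 units.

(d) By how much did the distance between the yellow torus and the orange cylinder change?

-0.5

The distance was about 6.8 in the first image and 6.3 in the second, so they moved 0.5 units closer together.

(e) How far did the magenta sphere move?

2.0

From (3.9, 5.9) to (5.7, 5.1), the magenta sphere covered √(1.8² + 0.8²) ≈ 2.0 units.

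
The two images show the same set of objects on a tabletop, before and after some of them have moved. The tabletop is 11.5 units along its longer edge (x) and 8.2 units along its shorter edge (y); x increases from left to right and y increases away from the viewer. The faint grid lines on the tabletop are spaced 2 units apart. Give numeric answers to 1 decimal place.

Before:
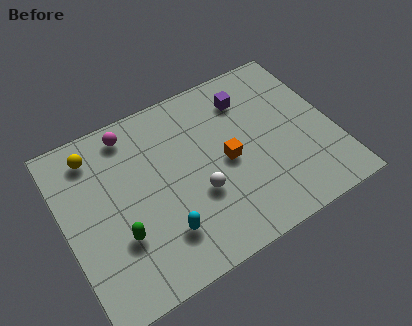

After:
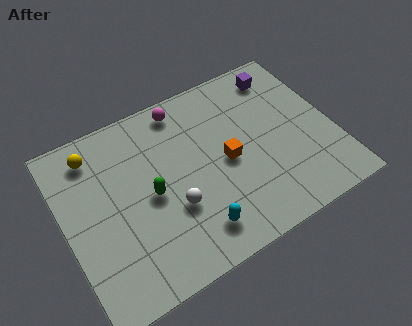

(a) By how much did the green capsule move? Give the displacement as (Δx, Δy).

(1.5, 1.2)

The green capsule was at about (2.1, 2.7) and moved to about (3.6, 3.9).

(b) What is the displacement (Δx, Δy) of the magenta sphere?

(2.3, 0.1)

The magenta sphere started near (3.2, 7.1) and ended near (5.5, 7.2).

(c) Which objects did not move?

the orange cube and the yellow sphere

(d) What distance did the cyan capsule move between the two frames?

1.4

The cyan capsule was near (3.8, 2.0) before and (5.1, 1.5) after, so it travelled √(1.3² + 0.5²) ≈ 1.4 units.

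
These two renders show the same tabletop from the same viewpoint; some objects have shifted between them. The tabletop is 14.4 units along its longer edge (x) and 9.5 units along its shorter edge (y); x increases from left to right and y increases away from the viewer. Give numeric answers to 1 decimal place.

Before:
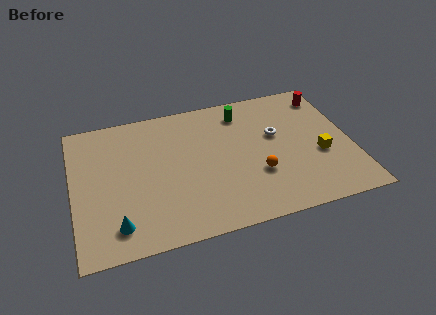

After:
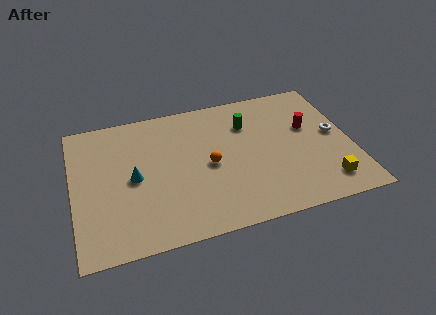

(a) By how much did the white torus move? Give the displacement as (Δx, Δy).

(3.0, -0.7)

The white torus started near (10.6, 5.7) and ended near (13.6, 5.0).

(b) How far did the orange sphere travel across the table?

2.7

The orange sphere moved from about (9.4, 3.2) to (7.0, 4.5), a distance of √(2.4² + 1.3²) ≈ 2.7.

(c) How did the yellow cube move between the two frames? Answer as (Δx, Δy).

(0.1, -2.0)

The yellow cube was at about (12.7, 3.7) and moved to about (12.8, 1.7).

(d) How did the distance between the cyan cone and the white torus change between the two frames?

+1.1

They were about 9.4 units apart before and 10.5 after — 1.1 units further apart.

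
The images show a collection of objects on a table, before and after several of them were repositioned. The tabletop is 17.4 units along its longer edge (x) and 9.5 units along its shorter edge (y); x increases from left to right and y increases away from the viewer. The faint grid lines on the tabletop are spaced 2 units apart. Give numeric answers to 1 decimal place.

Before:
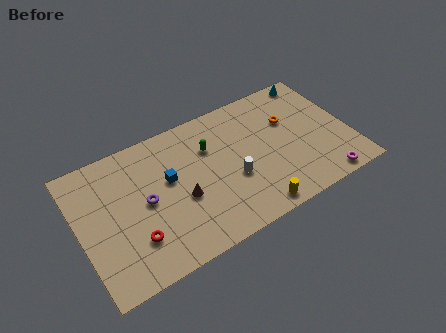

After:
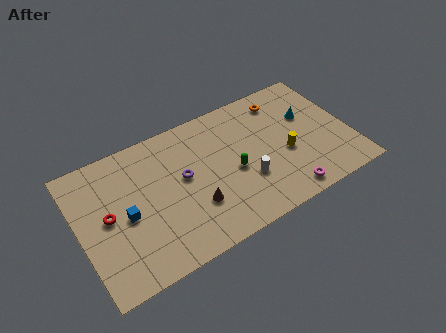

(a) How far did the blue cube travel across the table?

3.1

From (5.8, 5.6) to (2.9, 4.4), the blue cube covered √(2.9² + 1.2²) ≈ 3.1 units.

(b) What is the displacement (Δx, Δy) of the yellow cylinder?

(2.6, 2.9)

The yellow cylinder was at about (10.6, 1.0) and moved to about (13.2, 3.9).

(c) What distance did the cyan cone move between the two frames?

2.8

The cyan cone was near (15.9, 8.6) before and (15.0, 6.0) after, so it travelled √(0.9² + 2.6²) ≈ 2.8 units.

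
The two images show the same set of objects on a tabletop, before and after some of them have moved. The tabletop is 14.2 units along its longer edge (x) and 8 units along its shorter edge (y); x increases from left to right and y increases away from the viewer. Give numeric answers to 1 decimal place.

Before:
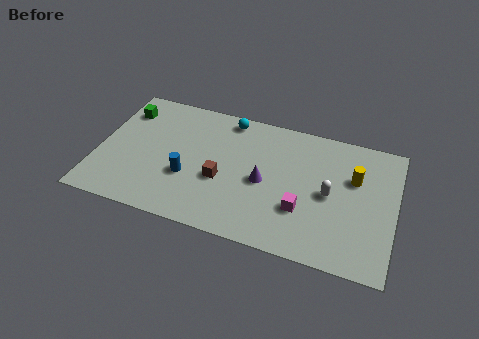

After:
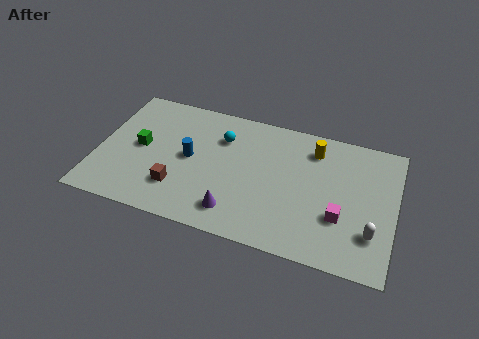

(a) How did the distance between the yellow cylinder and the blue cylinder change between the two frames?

-1.9

They were about 8.1 units apart before and 6.2 after — 1.9 units closer together.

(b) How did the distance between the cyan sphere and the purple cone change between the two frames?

+0.5

The distance was about 3.9 in the first image and 4.4 in the second, so they moved 0.5 units further apart.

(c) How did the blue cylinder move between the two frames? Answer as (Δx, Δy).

(0.0, 1.2)

The blue cylinder was at about (4.4, 2.9) and moved to about (4.4, 4.1).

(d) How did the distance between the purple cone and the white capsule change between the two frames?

+3.3

Before: roughly 3.1 units apart; after: 6.4. That's 3.3 units further apart.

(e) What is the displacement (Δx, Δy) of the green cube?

(1.0, -2.1)

The green cube started near (1.0, 6.2) and ended near (2.0, 4.1).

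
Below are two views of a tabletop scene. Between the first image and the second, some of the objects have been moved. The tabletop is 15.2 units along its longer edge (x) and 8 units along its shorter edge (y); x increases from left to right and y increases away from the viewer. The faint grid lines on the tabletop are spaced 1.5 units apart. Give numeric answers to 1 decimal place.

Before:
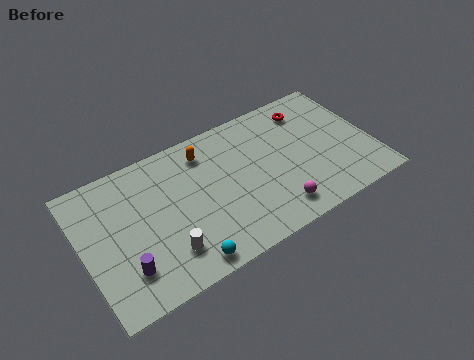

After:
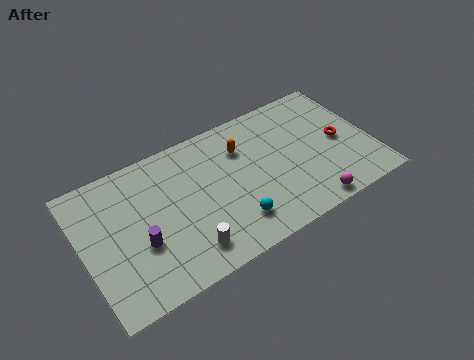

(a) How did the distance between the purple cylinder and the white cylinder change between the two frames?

+0.6

Before: roughly 2.1 units apart; after: 2.7. That's 0.6 units further apart.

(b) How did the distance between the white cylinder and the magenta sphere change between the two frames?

+0.7

They were about 5.7 units apart before and 6.4 after — 0.7 units further apart.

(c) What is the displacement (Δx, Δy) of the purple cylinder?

(0.9, 1.0)

The purple cylinder was at about (1.9, 2.0) and moved to about (2.8, 3.0).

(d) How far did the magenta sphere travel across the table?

1.8

The magenta sphere was near (9.7, 1.4) before and (11.4, 0.8) after, so it travelled √(1.7² + 0.6²) ≈ 1.8 units.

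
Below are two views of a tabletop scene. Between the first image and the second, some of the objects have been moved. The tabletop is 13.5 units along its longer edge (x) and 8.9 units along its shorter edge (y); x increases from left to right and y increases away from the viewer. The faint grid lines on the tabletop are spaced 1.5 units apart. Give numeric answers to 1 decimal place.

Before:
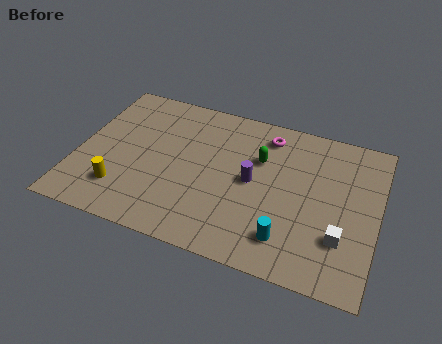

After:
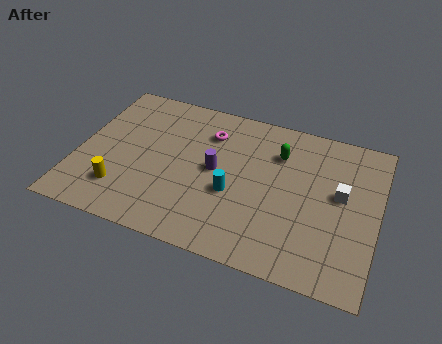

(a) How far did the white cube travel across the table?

2.4

The white cube moved from about (12.0, 2.6) to (11.8, 5.0), a distance of √(0.2² + 2.4²) ≈ 2.4.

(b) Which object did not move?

the yellow cylinder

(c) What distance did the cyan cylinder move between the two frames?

3.1

The cyan cylinder was near (9.7, 1.8) before and (7.1, 3.5) after, so it travelled √(2.6² + 1.7²) ≈ 3.1 units.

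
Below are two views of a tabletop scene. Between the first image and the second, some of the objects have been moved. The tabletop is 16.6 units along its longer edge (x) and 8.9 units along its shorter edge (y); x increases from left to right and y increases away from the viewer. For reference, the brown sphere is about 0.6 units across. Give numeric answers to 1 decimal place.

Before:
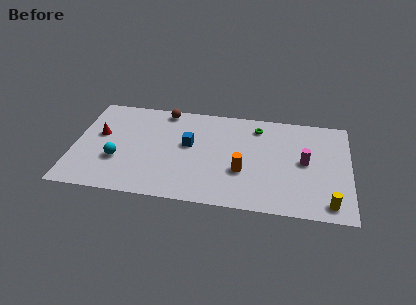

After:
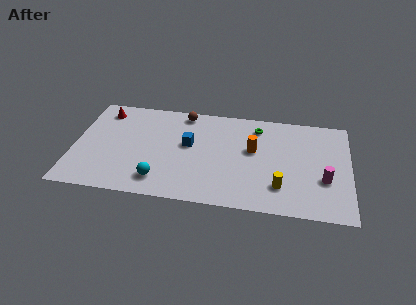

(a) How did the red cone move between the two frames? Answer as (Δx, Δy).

(0.1, 2.2)

The red cone started near (1.5, 5.2) and ended near (1.6, 7.4).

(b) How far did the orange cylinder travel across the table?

2.1

The orange cylinder was near (10.2, 3.2) before and (10.8, 5.2) after, so it travelled √(0.6² + 2.0²) ≈ 2.1 units.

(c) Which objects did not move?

the blue cube and the green torus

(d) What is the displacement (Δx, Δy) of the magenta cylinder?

(1.2, -1.4)

The magenta cylinder was at about (13.9, 4.6) and moved to about (15.1, 3.2).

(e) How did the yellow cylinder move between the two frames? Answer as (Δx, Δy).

(-2.9, 1.0)

The yellow cylinder was at about (15.4, 1.2) and moved to about (12.5, 2.2).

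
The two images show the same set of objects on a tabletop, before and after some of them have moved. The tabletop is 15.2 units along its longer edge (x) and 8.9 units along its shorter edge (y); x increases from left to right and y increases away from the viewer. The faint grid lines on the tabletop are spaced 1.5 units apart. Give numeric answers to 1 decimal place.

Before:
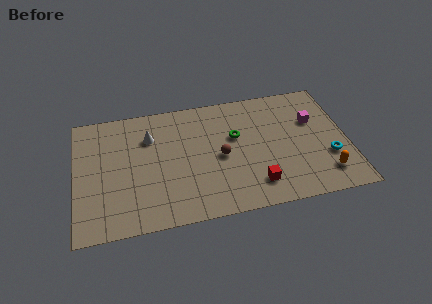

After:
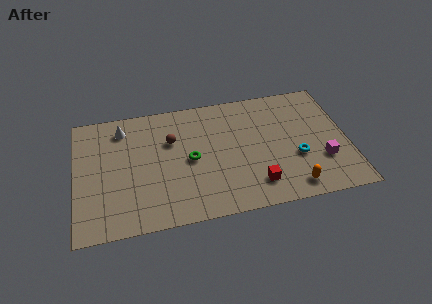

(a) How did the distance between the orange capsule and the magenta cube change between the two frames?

-1.6

Before: roughly 4.0 units apart; after: 2.4. That's 1.6 units closer together.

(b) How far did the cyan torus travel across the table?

1.8

From (14.1, 3.0) to (12.3, 3.3), the cyan torus covered √(1.8² + 0.3²) ≈ 1.8 units.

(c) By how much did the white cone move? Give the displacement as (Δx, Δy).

(-1.5, 0.9)

The white cone started near (4.2, 6.4) and ended near (2.7, 7.3).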